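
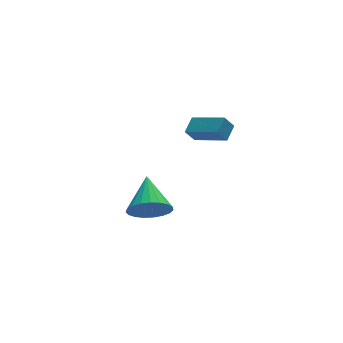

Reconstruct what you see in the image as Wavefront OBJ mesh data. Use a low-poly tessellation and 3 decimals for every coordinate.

v 2.944 -3.639 1.7
v 2.471 -3.665 2.369
v 1.946 -2.263 1.049
v 1.473 -2.29 1.718
v 3.507 -3.03 2.122
v 3.034 -3.057 2.791
v 2.509 -1.655 1.471
v 2.036 -1.681 2.14
v 0.067 -1.515 -3.809
v 0.755 -2.073 -3.175
v 0.533 0.215 -2.791
v 1.024 -1.945 -3.516
v 1.128 -1.743 -3.908
v 1.048 -1.501 -4.283
v 0.799 -1.261 -4.575
v 0.423 -1.065 -4.736
v -0.015 -0.947 -4.736
v -0.438 -0.927 -4.576
v -0.774 -1.009 -4.283
v -0.965 -1.178 -3.908
v -0.977 -1.405 -3.516
v -0.809 -1.652 -3.175
v -0.489 -1.874 -2.943
v -0.073 -2.035 -2.861
v 0.367 -2.105 -2.943
f 2 4 1
f 5 2 1
f 1 4 3
f 3 5 1
f 2 8 4
f 6 2 5
f 6 8 2
f 4 8 3
f 7 5 3
f 3 8 7
f 7 6 5
f 8 6 7
f 10 9 12
f 10 12 11
f 12 9 13
f 12 13 11
f 13 9 14
f 13 14 11
f 14 9 15
f 14 15 11
f 15 9 16
f 15 16 11
f 16 9 17
f 16 17 11
f 17 9 18
f 17 18 11
f 18 9 19
f 18 19 11
f 19 9 20
f 19 20 11
f 20 9 21
f 20 21 11
f 21 9 22
f 21 22 11
f 22 9 23
f 22 23 11
f 23 9 24
f 23 24 11
f 24 9 25
f 24 25 11
f 25 9 10
f 25 10 11



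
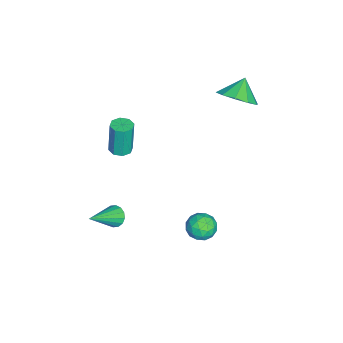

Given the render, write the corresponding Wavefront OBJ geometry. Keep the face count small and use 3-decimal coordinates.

v -0.259 -2.958 0.834
v 0.228 -3.163 0.884
v 0.085 -3.106 2.497
v -0.401 -2.902 2.446
v 0.231 -2.757 0.87
v 0.088 -2.701 2.483
v -0.053 -2.47 0.835
v -0.196 -2.413 2.447
v -0.457 -2.468 0.799
v -0.6 -2.412 2.412
v -0.745 -2.754 0.783
v -0.888 -2.697 2.396
v -0.748 -3.159 0.797
v -0.891 -3.103 2.41
v -0.464 -3.447 0.833
v -0.607 -3.39 2.445
v -0.06 -3.448 0.868
v -0.203 -3.392 2.481
v 0.799 1.465 -2.627
v 1.243 1.351 -3.203
v 0.717 0.289 -2.457
v 1.161 0.175 -3.033
v 1.428 0.476 -2.417
v 1.479 1.203 -2.522
v 0.481 0.437 -3.138
v 0.532 1.164 -3.243
v 1.046 0.716 -3.519
v 1.631 0.74 -3.073
v 0.329 0.9 -2.587
v 0.914 0.924 -2.141
v 1.028 1.511 -2.93
v 0.932 0.129 -2.73
v 1.089 0.306 -2.368
v 1.35 0.239 -2.706
v 1.167 1.424 -2.53
v 1.427 1.357 -2.868
v 1.537 0.843 -2.406
v 0.533 0.283 -2.792
v 0.793 0.216 -3.13
v 0.61 1.401 -2.954
v 0.871 1.334 -3.292
v 0.423 0.797 -3.254
v 1.173 1.071 -3.454
v 1.125 0.379 -3.354
v 0.726 0.534 -3.416
v 0.756 0.961 -3.478
v 1.517 1.085 -3.192
v 1.469 0.394 -3.092
v 1.626 0.571 -2.73
v 1.656 0.998 -2.792
v 1.402 0.711 -3.378
v 0.491 1.246 -2.568
v 0.443 0.555 -2.468
v 0.304 0.642 -2.868
v 0.334 1.069 -2.93
v 0.835 1.261 -2.306
v 0.787 0.569 -2.206
v 1.204 0.679 -2.182
v 1.234 1.106 -2.244
v 0.558 0.929 -2.282
v 1.874 -2.797 -1.817
v 2.236 -2.786 -2.231
v 3.106 -3.603 -0.763
v 2.276 -2.542 -2.091
v 2.209 -2.365 -1.878
v 2.052 -2.305 -1.649
v 1.848 -2.376 -1.464
v 1.65 -2.56 -1.374
v 1.513 -2.808 -1.403
v 1.472 -3.053 -1.542
v 1.539 -3.229 -1.756
v 1.696 -3.29 -1.985
v 1.901 -3.218 -2.17
v 2.098 -3.034 -2.26
v -2.715 1.655 2.897
v -2.003 1.679 3.569
v -3.465 1.885 3.683
v -2.067 2.238 3.345
v -2.379 2.574 2.949
v -2.819 2.559 2.533
v -3.22 2.199 2.257
v -3.428 1.631 2.225
v -3.364 1.072 2.449
v -3.052 0.736 2.845
v -2.611 0.751 3.261
v -2.211 1.111 3.537
f 2 1 5
f 2 5 3
f 3 5 6
f 3 6 4
f 5 1 7
f 5 7 6
f 6 7 8
f 6 8 4
f 7 1 9
f 7 9 8
f 8 9 10
f 8 10 4
f 9 1 11
f 9 11 10
f 10 11 12
f 10 12 4
f 11 1 13
f 11 13 12
f 12 13 14
f 12 14 4
f 13 1 15
f 13 15 14
f 14 15 16
f 14 16 4
f 15 1 17
f 15 17 16
f 16 17 18
f 16 18 4
f 17 1 2
f 17 2 18
f 18 2 3
f 18 3 4
f 19 56 35
f 56 30 59
f 35 59 24
f 56 59 35
f 19 35 31
f 35 24 36
f 31 36 20
f 35 36 31
f 19 31 40
f 31 20 41
f 40 41 26
f 31 41 40
f 19 40 52
f 40 26 55
f 52 55 29
f 40 55 52
f 19 52 56
f 52 29 60
f 56 60 30
f 52 60 56
f 20 36 47
f 36 24 50
f 47 50 28
f 36 50 47
f 24 59 37
f 59 30 58
f 37 58 23
f 59 58 37
f 30 60 57
f 60 29 53
f 57 53 21
f 60 53 57
f 29 55 54
f 55 26 42
f 54 42 25
f 55 42 54
f 26 41 46
f 41 20 43
f 46 43 27
f 41 43 46
f 22 48 34
f 48 28 49
f 34 49 23
f 48 49 34
f 22 34 32
f 34 23 33
f 32 33 21
f 34 33 32
f 22 32 39
f 32 21 38
f 39 38 25
f 32 38 39
f 22 39 44
f 39 25 45
f 44 45 27
f 39 45 44
f 22 44 48
f 44 27 51
f 48 51 28
f 44 51 48
f 23 49 37
f 49 28 50
f 37 50 24
f 49 50 37
f 21 33 57
f 33 23 58
f 57 58 30
f 33 58 57
f 25 38 54
f 38 21 53
f 54 53 29
f 38 53 54
f 27 45 46
f 45 25 42
f 46 42 26
f 45 42 46
f 28 51 47
f 51 27 43
f 47 43 20
f 51 43 47
f 62 61 64
f 62 64 63
f 64 61 65
f 64 65 63
f 65 61 66
f 65 66 63
f 66 61 67
f 66 67 63
f 67 61 68
f 67 68 63
f 68 61 69
f 68 69 63
f 69 61 70
f 69 70 63
f 70 61 71
f 70 71 63
f 71 61 72
f 71 72 63
f 72 61 73
f 72 73 63
f 73 61 74
f 73 74 63
f 74 61 62
f 74 62 63
f 76 75 78
f 76 78 77
f 78 75 79
f 78 79 77
f 79 75 80
f 79 80 77
f 80 75 81
f 80 81 77
f 81 75 82
f 81 82 77
f 82 75 83
f 82 83 77
f 83 75 84
f 83 84 77
f 84 75 85
f 84 85 77
f 85 75 86
f 85 86 77
f 86 75 76
f 86 76 77



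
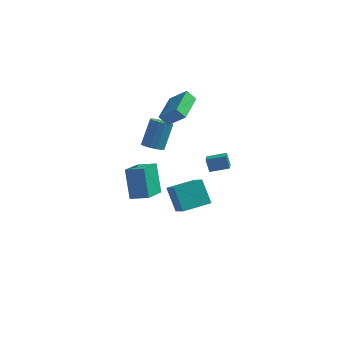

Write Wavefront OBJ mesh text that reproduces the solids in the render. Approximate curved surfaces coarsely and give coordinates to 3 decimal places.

v -0.551 1.822 1.853
v 0.554 1.738 2.803
v -0.623 3.964 2.126
v 0.483 3.879 3.076
v -0.003 1.921 1.224
v 1.103 1.836 2.174
v -0.074 4.062 1.497
v 1.031 3.978 2.447
v -1.056 2.131 -1.061
v -0.379 1.891 -1.018
v -0.146 2.849 0.664
v -0.824 3.089 0.621
v -0.363 2.242 -1.22
v -0.13 3.2 0.462
v -0.567 2.558 -1.372
v -0.334 3.516 0.31
v -0.927 2.738 -1.425
v -0.694 3.697 0.257
v -1.327 2.726 -1.363
v -1.094 3.684 0.32
v -1.642 2.525 -1.204
v -1.409 3.483 0.478
v -1.771 2.198 -1.001
v -1.538 3.156 0.682
v -1.673 1.851 -0.816
v -1.44 2.809 0.866
v -1.379 1.592 -0.71
v -1.146 2.55 0.973
v -0.983 1.504 -0.714
v -0.75 2.462 0.968
v -0.61 1.616 -0.829
v -0.377 2.574 0.853
v 2.136 3.22 -3.287
v 1.824 3.445 -2.44
v 1.923 4.083 -3.594
v 1.61 4.308 -2.747
v 3.27 3.612 -2.973
v 2.957 3.837 -2.126
v 3.056 4.475 -3.28
v 2.744 4.7 -2.433
v -1.546 -0.495 -4.014
v -2.116 0.294 -2.119
v -1.406 1.287 -4.714
v -1.976 2.076 -2.819
v -0.384 -0.456 -3.681
v -0.954 0.333 -1.786
v -0.244 1.326 -4.381
v -0.814 2.115 -2.486
v 2.548 -4.132 -1.533
v 1.801 -3.531 -0.165
v 3.778 -2.925 -1.39
v 3.032 -2.324 -0.023
v 3.268 -4.956 -0.777
v 2.522 -4.355 0.59
v 4.499 -3.749 -0.635
v 3.752 -3.148 0.733
f 2 4 1
f 5 2 1
f 1 4 3
f 3 5 1
f 2 8 4
f 6 2 5
f 6 8 2
f 4 8 3
f 7 5 3
f 3 8 7
f 7 6 5
f 8 6 7
f 10 9 13
f 10 13 11
f 11 13 14
f 11 14 12
f 13 9 15
f 13 15 14
f 14 15 16
f 14 16 12
f 15 9 17
f 15 17 16
f 16 17 18
f 16 18 12
f 17 9 19
f 17 19 18
f 18 19 20
f 18 20 12
f 19 9 21
f 19 21 20
f 20 21 22
f 20 22 12
f 21 9 23
f 21 23 22
f 22 23 24
f 22 24 12
f 23 9 25
f 23 25 24
f 24 25 26
f 24 26 12
f 25 9 27
f 25 27 26
f 26 27 28
f 26 28 12
f 27 9 29
f 27 29 28
f 28 29 30
f 28 30 12
f 29 9 31
f 29 31 30
f 30 31 32
f 30 32 12
f 31 9 10
f 31 10 32
f 32 10 11
f 32 11 12
f 34 36 33
f 37 34 33
f 33 36 35
f 35 37 33
f 34 40 36
f 38 34 37
f 38 40 34
f 36 40 35
f 39 37 35
f 35 40 39
f 39 38 37
f 40 38 39
f 42 44 41
f 45 42 41
f 41 44 43
f 43 45 41
f 42 48 44
f 46 42 45
f 46 48 42
f 44 48 43
f 47 45 43
f 43 48 47
f 47 46 45
f 48 46 47
f 50 52 49
f 53 50 49
f 49 52 51
f 51 53 49
f 50 56 52
f 54 50 53
f 54 56 50
f 52 56 51
f 55 53 51
f 51 56 55
f 55 54 53
f 56 54 55



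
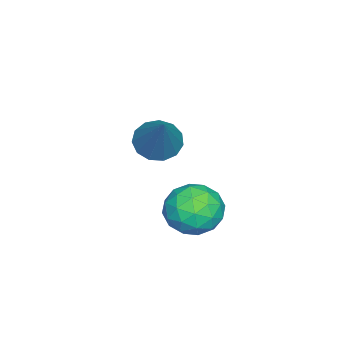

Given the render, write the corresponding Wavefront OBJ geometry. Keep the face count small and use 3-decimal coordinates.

v -3.57 -4.079 -1.925
v -3.004 -4.123 -2.351
v -2.37 -3.461 -0.395
v -3.146 -3.751 -2.39
v -3.422 -3.483 -2.281
v -3.746 -3.404 -2.06
v -4.013 -3.539 -1.795
v -4.14 -3.846 -1.571
v -4.086 -4.227 -1.46
v -3.868 -4.56 -1.497
v -3.556 -4.741 -1.669
v -3.248 -4.711 -1.922
v -3.042 -4.481 -2.177
v -0.222 -1.487 -1.573
v 0.246 -2.018 -2.048
v -1.366 -1.942 -2.192
v -0.898 -2.473 -2.667
v -0.98 -2.609 -1.83
v -0.273 -2.328 -1.448
v -0.847 -1.632 -2.792
v -0.14 -1.351 -2.41
v -0.141 -2.107 -2.801
v -0.222 -2.711 -2.207
v -0.898 -1.249 -2.033
v -0.979 -1.853 -1.439
v 0.112 -1.713 -1.756
v -1.232 -2.247 -2.484
v -1.28 -2.328 -1.992
v -1.005 -2.639 -2.271
v -0.192 -1.895 -1.403
v 0.083 -2.207 -1.682
v -0.638 -2.555 -1.554
v -1.203 -1.753 -2.558
v -0.928 -2.065 -2.837
v -0.115 -1.321 -1.969
v 0.16 -1.632 -2.248
v -0.482 -1.405 -2.686
v 0.16 -2.077 -2.478
v -0.512 -2.344 -2.842
v -0.482 -1.85 -2.916
v -0.067 -1.685 -2.691
v 0.112 -2.432 -2.128
v -0.56 -2.699 -2.492
v -0.608 -2.78 -2.001
v -0.193 -2.615 -1.776
v -0.115 -2.484 -2.571
v -0.56 -1.261 -1.748
v -1.232 -1.528 -2.112
v -0.927 -1.345 -2.464
v -0.512 -1.18 -2.239
v -0.608 -1.616 -1.398
v -1.28 -1.883 -1.762
v -1.053 -2.275 -1.549
v -0.638 -2.11 -1.324
v -1.005 -1.476 -1.669
f 2 1 4
f 2 4 3
f 4 1 5
f 4 5 3
f 5 1 6
f 5 6 3
f 6 1 7
f 6 7 3
f 7 1 8
f 7 8 3
f 8 1 9
f 8 9 3
f 9 1 10
f 9 10 3
f 10 1 11
f 10 11 3
f 11 1 12
f 11 12 3
f 12 1 13
f 12 13 3
f 13 1 2
f 13 2 3
f 14 51 30
f 51 25 54
f 30 54 19
f 51 54 30
f 14 30 26
f 30 19 31
f 26 31 15
f 30 31 26
f 14 26 35
f 26 15 36
f 35 36 21
f 26 36 35
f 14 35 47
f 35 21 50
f 47 50 24
f 35 50 47
f 14 47 51
f 47 24 55
f 51 55 25
f 47 55 51
f 15 31 42
f 31 19 45
f 42 45 23
f 31 45 42
f 19 54 32
f 54 25 53
f 32 53 18
f 54 53 32
f 25 55 52
f 55 24 48
f 52 48 16
f 55 48 52
f 24 50 49
f 50 21 37
f 49 37 20
f 50 37 49
f 21 36 41
f 36 15 38
f 41 38 22
f 36 38 41
f 17 43 29
f 43 23 44
f 29 44 18
f 43 44 29
f 17 29 27
f 29 18 28
f 27 28 16
f 29 28 27
f 17 27 34
f 27 16 33
f 34 33 20
f 27 33 34
f 17 34 39
f 34 20 40
f 39 40 22
f 34 40 39
f 17 39 43
f 39 22 46
f 43 46 23
f 39 46 43
f 18 44 32
f 44 23 45
f 32 45 19
f 44 45 32
f 16 28 52
f 28 18 53
f 52 53 25
f 28 53 52
f 20 33 49
f 33 16 48
f 49 48 24
f 33 48 49
f 22 40 41
f 40 20 37
f 41 37 21
f 40 37 41
f 23 46 42
f 46 22 38
f 42 38 15
f 46 38 42



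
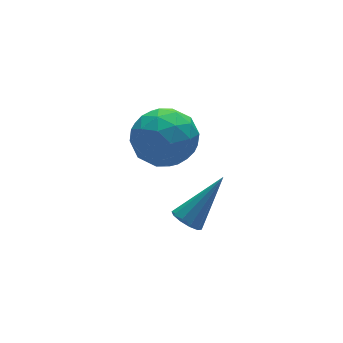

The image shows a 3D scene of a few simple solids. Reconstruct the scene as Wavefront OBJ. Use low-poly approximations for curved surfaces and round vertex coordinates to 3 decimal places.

v 0.068 -2.561 0.631
v 0.893 -2.623 -0.146
v -1.013 -3.597 -0.434
v -0.188 -3.659 -1.211
v -0.068 -4.187 -0.213
v 0.6 -3.547 0.445
v -0.72 -2.673 -1.025
v -0.052 -2.033 -0.367
v 0.407 -2.692 -1.17
v 0.809 -3.628 -0.668
v -0.929 -2.592 0.088
v -0.527 -3.528 0.59
v 0.575 -2.501 0.336
v -0.695 -3.719 -0.916
v -0.625 -4.03 -0.329
v -0.14 -4.066 -0.786
v 0.403 -3.044 0.684
v 0.888 -3.08 0.227
v 0.323 -4 0.188
v -1.008 -3.14 -0.807
v -0.523 -3.176 -1.264
v 0.02 -2.154 0.206
v 0.505 -2.19 -0.251
v -0.443 -2.22 -0.768
v 0.774 -2.578 -0.723
v 0.139 -3.187 -1.349
v -0.174 -2.608 -1.239
v 0.219 -2.231 -0.853
v 1.011 -3.128 -0.428
v 0.376 -3.737 -1.053
v 0.446 -4.048 -0.467
v 0.839 -3.671 -0.08
v 0.725 -3.169 -1.029
v -0.496 -2.483 0.473
v -1.131 -3.092 -0.152
v -0.959 -2.549 -0.5
v -0.566 -2.172 -0.113
v -0.259 -3.033 0.769
v -0.894 -3.642 0.143
v -0.339 -3.989 0.273
v 0.054 -3.612 0.659
v -0.845 -3.051 0.449
v 0.252 -3.928 -4.02
v 0.658 -4.051 -4.401
v 1.648 -3.792 -2.58
v 0.617 -3.701 -4.395
v 0.436 -3.438 -4.245
v 0.186 -3.362 -4.009
v -0.04 -3.503 -3.778
v -0.153 -3.806 -3.639
v -0.112 -4.156 -3.645
v 0.068 -4.419 -3.795
v 0.319 -4.494 -4.031
v 0.544 -4.354 -4.262
f 1 38 17
f 38 12 41
f 17 41 6
f 38 41 17
f 1 17 13
f 17 6 18
f 13 18 2
f 17 18 13
f 1 13 22
f 13 2 23
f 22 23 8
f 13 23 22
f 1 22 34
f 22 8 37
f 34 37 11
f 22 37 34
f 1 34 38
f 34 11 42
f 38 42 12
f 34 42 38
f 2 18 29
f 18 6 32
f 29 32 10
f 18 32 29
f 6 41 19
f 41 12 40
f 19 40 5
f 41 40 19
f 12 42 39
f 42 11 35
f 39 35 3
f 42 35 39
f 11 37 36
f 37 8 24
f 36 24 7
f 37 24 36
f 8 23 28
f 23 2 25
f 28 25 9
f 23 25 28
f 4 30 16
f 30 10 31
f 16 31 5
f 30 31 16
f 4 16 14
f 16 5 15
f 14 15 3
f 16 15 14
f 4 14 21
f 14 3 20
f 21 20 7
f 14 20 21
f 4 21 26
f 21 7 27
f 26 27 9
f 21 27 26
f 4 26 30
f 26 9 33
f 30 33 10
f 26 33 30
f 5 31 19
f 31 10 32
f 19 32 6
f 31 32 19
f 3 15 39
f 15 5 40
f 39 40 12
f 15 40 39
f 7 20 36
f 20 3 35
f 36 35 11
f 20 35 36
f 9 27 28
f 27 7 24
f 28 24 8
f 27 24 28
f 10 33 29
f 33 9 25
f 29 25 2
f 33 25 29
f 44 43 46
f 44 46 45
f 46 43 47
f 46 47 45
f 47 43 48
f 47 48 45
f 48 43 49
f 48 49 45
f 49 43 50
f 49 50 45
f 50 43 51
f 50 51 45
f 51 43 52
f 51 52 45
f 52 43 53
f 52 53 45
f 53 43 54
f 53 54 45
f 54 43 44
f 54 44 45



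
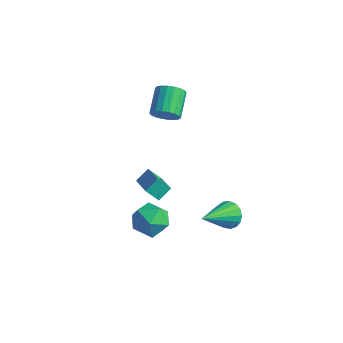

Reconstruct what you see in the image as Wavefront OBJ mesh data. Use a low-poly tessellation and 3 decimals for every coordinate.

v 3.702 1.137 -2.818
v 4.451 1.1 -2.821
v 3.618 -0.677 -1.722
v 4.375 1.284 -2.522
v 4.146 1.434 -2.291
v 3.814 1.516 -2.18
v 3.457 1.511 -2.216
v 3.156 1.421 -2.389
v 2.98 1.265 -2.66
v 2.969 1.08 -2.968
v 3.126 0.908 -3.241
v 3.415 0.788 -3.417
v 3.77 0.748 -3.455
v 4.109 0.798 -3.348
v 4.355 0.924 -3.119
v 0.393 -1.462 -0.399
v 0.526 -0.801 0.068
v 0.941 -1.196 -0.932
v 1.074 -0.535 -0.466
v 1.886 -2.485 0.626
v 2.019 -1.824 1.092
v 2.434 -2.219 0.092
v 2.567 -1.558 0.559
v 0.896 -1.204 -1.936
v 1.745 -0.841 -2.346
v 1.275 -2.699 -2.474
v 2.124 -2.336 -2.884
v 2.027 -2.381 -1.88
v 1.793 -1.457 -1.548
v 1.227 -2.083 -3.272
v 0.993 -1.159 -2.94
v 1.949 -1.384 -3.172
v 2.443 -1.569 -2.311
v 0.577 -1.971 -2.509
v 1.071 -2.156 -1.648
v -1.983 3.23 -0.397
v -1.381 3.269 0.065
v -2.035 4.429 0.819
v -2.637 4.39 0.357
v -1.297 3.48 -0.186
v -1.951 4.639 0.568
v -1.349 3.641 -0.478
v -2.003 4.801 0.276
v -1.526 3.721 -0.755
v -2.181 4.88 -0.001
v -1.794 3.704 -0.961
v -2.448 4.863 -0.207
v -2.099 3.592 -1.055
v -2.754 4.752 -0.301
v -2.381 3.41 -1.019
v -3.036 4.569 -0.265
v -2.585 3.191 -0.859
v -3.239 4.351 -0.105
v -2.669 2.981 -0.608
v -3.323 4.14 0.146
v -2.617 2.819 -0.316
v -3.271 3.979 0.438
v -2.439 2.74 -0.039
v -3.094 3.899 0.715
v -2.172 2.757 0.167
v -2.826 3.916 0.921
v -1.866 2.868 0.261
v -2.521 4.028 1.015
v -1.584 3.051 0.225
v -2.239 4.21 0.979
f 2 1 4
f 2 4 3
f 4 1 5
f 4 5 3
f 5 1 6
f 5 6 3
f 6 1 7
f 6 7 3
f 7 1 8
f 7 8 3
f 8 1 9
f 8 9 3
f 9 1 10
f 9 10 3
f 10 1 11
f 10 11 3
f 11 1 12
f 11 12 3
f 12 1 13
f 12 13 3
f 13 1 14
f 13 14 3
f 14 1 15
f 14 15 3
f 15 1 2
f 15 2 3
f 17 19 16
f 20 17 16
f 16 19 18
f 18 20 16
f 17 23 19
f 21 17 20
f 21 23 17
f 19 23 18
f 22 20 18
f 18 23 22
f 22 21 20
f 23 21 22
f 24 35 29
f 24 29 25
f 24 25 31
f 24 31 34
f 24 34 35
f 25 29 33
f 29 35 28
f 35 34 26
f 34 31 30
f 31 25 32
f 27 33 28
f 27 28 26
f 27 26 30
f 27 30 32
f 27 32 33
f 28 33 29
f 26 28 35
f 30 26 34
f 32 30 31
f 33 32 25
f 37 36 40
f 37 40 38
f 38 40 41
f 38 41 39
f 40 36 42
f 40 42 41
f 41 42 43
f 41 43 39
f 42 36 44
f 42 44 43
f 43 44 45
f 43 45 39
f 44 36 46
f 44 46 45
f 45 46 47
f 45 47 39
f 46 36 48
f 46 48 47
f 47 48 49
f 47 49 39
f 48 36 50
f 48 50 49
f 49 50 51
f 49 51 39
f 50 36 52
f 50 52 51
f 51 52 53
f 51 53 39
f 52 36 54
f 52 54 53
f 53 54 55
f 53 55 39
f 54 36 56
f 54 56 55
f 55 56 57
f 55 57 39
f 56 36 58
f 56 58 57
f 57 58 59
f 57 59 39
f 58 36 60
f 58 60 59
f 59 60 61
f 59 61 39
f 60 36 62
f 60 62 61
f 61 62 63
f 61 63 39
f 62 36 64
f 62 64 63
f 63 64 65
f 63 65 39
f 64 36 37
f 64 37 65
f 65 37 38
f 65 38 39



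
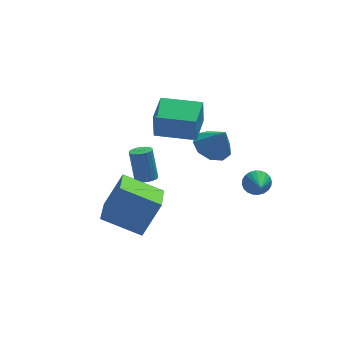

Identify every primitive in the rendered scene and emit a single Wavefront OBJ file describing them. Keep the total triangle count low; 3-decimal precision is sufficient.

v -1.667 -2.177 -1.124
v -3.345 -1.409 -0.303
v -1.145 -0.249 -1.863
v -2.823 0.52 -1.041
v -0.717 -1.82 0.481
v -2.395 -1.051 1.303
v -0.195 0.109 -0.257
v -1.873 0.877 0.564
v 3.357 -2.34 1.658
v 3.814 -2.588 1.267
v 3.243 -3.38 2.182
v 3.955 -2.505 1.461
v 4.004 -2.398 1.685
v 3.955 -2.281 1.905
v 3.816 -2.174 2.088
v 3.606 -2.092 2.204
v 3.359 -2.047 2.238
v 3.111 -2.048 2.183
v 2.901 -2.093 2.048
v 2.76 -2.175 1.854
v 2.711 -2.283 1.63
v 2.759 -2.399 1.41
v 2.899 -2.507 1.228
v 3.109 -2.589 1.111
v 3.356 -2.633 1.077
v 3.604 -2.633 1.132
v -0.517 0.618 3.202
v -0.575 0.506 4.526
v 0.137 2.005 3.348
v 0.079 1.893 4.672
v 1.201 -0.193 3.208
v 1.143 -0.305 4.532
v 1.855 1.194 3.354
v 1.797 1.082 4.678
v -0.676 1.533 -0.474
v -0.175 1.359 -0.369
v -0.304 1.914 1.159
v -0.804 2.087 1.054
v -0.138 1.568 -0.441
v -0.266 2.123 1.086
v -0.193 1.771 -0.52
v -0.322 2.326 1.008
v -0.332 1.933 -0.59
v -0.461 2.487 0.937
v -0.531 2.025 -0.64
v -0.659 2.58 0.887
v -0.754 2.033 -0.662
v -0.883 2.587 0.866
v -0.964 1.954 -0.651
v -1.092 2.508 0.877
v -1.124 1.802 -0.609
v -1.252 2.356 0.918
v -1.206 1.603 -0.544
v -1.335 2.158 0.983
v -1.197 1.393 -0.467
v -1.326 1.947 1.061
v -1.098 1.206 -0.391
v -1.226 1.761 1.137
v -0.925 1.076 -0.329
v -1.054 1.631 1.198
v -0.71 1.025 -0.292
v -0.838 1.58 1.235
v -0.488 1.062 -0.287
v -0.617 1.616 1.24
v -0.299 1.18 -0.314
v -0.428 1.735 1.213
v 2.581 2.423 0.497
v 3.355 2.05 0.048
v 3.079 1.957 1.743
v 3.479 2.675 0.232
v 3.183 3.182 0.541
v 2.605 3.334 0.829
v 2.016 3.06 0.962
v 1.691 2.488 0.878
v 1.782 1.885 0.615
v 2.248 1.534 0.298
v 2.869 1.599 0.074
f 2 4 1
f 5 2 1
f 1 4 3
f 3 5 1
f 2 8 4
f 6 2 5
f 6 8 2
f 4 8 3
f 7 5 3
f 3 8 7
f 7 6 5
f 8 6 7
f 10 9 12
f 10 12 11
f 12 9 13
f 12 13 11
f 13 9 14
f 13 14 11
f 14 9 15
f 14 15 11
f 15 9 16
f 15 16 11
f 16 9 17
f 16 17 11
f 17 9 18
f 17 18 11
f 18 9 19
f 18 19 11
f 19 9 20
f 19 20 11
f 20 9 21
f 20 21 11
f 21 9 22
f 21 22 11
f 22 9 23
f 22 23 11
f 23 9 24
f 23 24 11
f 24 9 25
f 24 25 11
f 25 9 26
f 25 26 11
f 26 9 10
f 26 10 11
f 28 30 27
f 31 28 27
f 27 30 29
f 29 31 27
f 28 34 30
f 32 28 31
f 32 34 28
f 30 34 29
f 33 31 29
f 29 34 33
f 33 32 31
f 34 32 33
f 36 35 39
f 36 39 37
f 37 39 40
f 37 40 38
f 39 35 41
f 39 41 40
f 40 41 42
f 40 42 38
f 41 35 43
f 41 43 42
f 42 43 44
f 42 44 38
f 43 35 45
f 43 45 44
f 44 45 46
f 44 46 38
f 45 35 47
f 45 47 46
f 46 47 48
f 46 48 38
f 47 35 49
f 47 49 48
f 48 49 50
f 48 50 38
f 49 35 51
f 49 51 50
f 50 51 52
f 50 52 38
f 51 35 53
f 51 53 52
f 52 53 54
f 52 54 38
f 53 35 55
f 53 55 54
f 54 55 56
f 54 56 38
f 55 35 57
f 55 57 56
f 56 57 58
f 56 58 38
f 57 35 59
f 57 59 58
f 58 59 60
f 58 60 38
f 59 35 61
f 59 61 60
f 60 61 62
f 60 62 38
f 61 35 63
f 61 63 62
f 62 63 64
f 62 64 38
f 63 35 65
f 63 65 64
f 64 65 66
f 64 66 38
f 65 35 36
f 65 36 66
f 66 36 37
f 66 37 38
f 68 67 70
f 68 70 69
f 70 67 71
f 70 71 69
f 71 67 72
f 71 72 69
f 72 67 73
f 72 73 69
f 73 67 74
f 73 74 69
f 74 67 75
f 74 75 69
f 75 67 76
f 75 76 69
f 76 67 77
f 76 77 69
f 77 67 68
f 77 68 69



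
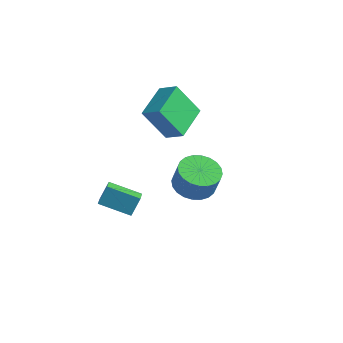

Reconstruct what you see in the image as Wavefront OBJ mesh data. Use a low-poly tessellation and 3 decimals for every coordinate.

v 0.714 -2.654 0.736
v 1.243 -1.77 0.591
v 1.634 -1.802 1.819
v 1.106 -2.686 1.964
v 0.882 -1.628 0.709
v 1.273 -1.66 1.938
v 0.495 -1.642 0.832
v 0.887 -1.674 2.061
v 0.142 -1.81 0.94
v 0.534 -1.842 2.169
v -0.124 -2.106 1.017
v 0.268 -2.139 2.246
v -0.262 -2.486 1.051
v 0.129 -2.519 2.28
v -0.252 -2.892 1.037
v 0.139 -2.924 2.266
v -0.095 -3.261 0.978
v 0.297 -3.293 2.206
v 0.186 -3.538 0.881
v 0.577 -3.57 2.109
v 0.547 -3.68 0.762
v 0.938 -3.712 1.991
v 0.933 -3.666 0.639
v 1.325 -3.698 1.868
v 1.286 -3.498 0.531
v 1.678 -3.53 1.76
v 1.552 -3.201 0.454
v 1.944 -3.234 1.683
v 1.691 -2.821 0.42
v 2.082 -2.854 1.649
v 1.681 -2.416 0.434
v 2.072 -2.448 1.663
v 1.523 -2.047 0.494
v 1.915 -2.079 1.722
v -4.532 -3.301 -3.151
v -4.431 -2.717 -2.212
v -5.014 -2.593 -3.539
v -4.913 -2.01 -2.6
v -3.047 -2.61 -3.74
v -2.946 -2.027 -2.801
v -3.529 -1.903 -4.128
v -3.428 -1.319 -3.189
v -3.487 -1.188 2.742
v -2.515 -1.1 3.312
v -3.913 0.685 3.179
v -2.941 0.773 3.749
v -2.539 -0.573 1.031
v -1.567 -0.485 1.601
v -2.965 1.3 1.468
v -1.993 1.388 2.038
f 2 1 5
f 2 5 3
f 3 5 6
f 3 6 4
f 5 1 7
f 5 7 6
f 6 7 8
f 6 8 4
f 7 1 9
f 7 9 8
f 8 9 10
f 8 10 4
f 9 1 11
f 9 11 10
f 10 11 12
f 10 12 4
f 11 1 13
f 11 13 12
f 12 13 14
f 12 14 4
f 13 1 15
f 13 15 14
f 14 15 16
f 14 16 4
f 15 1 17
f 15 17 16
f 16 17 18
f 16 18 4
f 17 1 19
f 17 19 18
f 18 19 20
f 18 20 4
f 19 1 21
f 19 21 20
f 20 21 22
f 20 22 4
f 21 1 23
f 21 23 22
f 22 23 24
f 22 24 4
f 23 1 25
f 23 25 24
f 24 25 26
f 24 26 4
f 25 1 27
f 25 27 26
f 26 27 28
f 26 28 4
f 27 1 29
f 27 29 28
f 28 29 30
f 28 30 4
f 29 1 31
f 29 31 30
f 30 31 32
f 30 32 4
f 31 1 33
f 31 33 32
f 32 33 34
f 32 34 4
f 33 1 2
f 33 2 34
f 34 2 3
f 34 3 4
f 36 38 35
f 39 36 35
f 35 38 37
f 37 39 35
f 36 42 38
f 40 36 39
f 40 42 36
f 38 42 37
f 41 39 37
f 37 42 41
f 41 40 39
f 42 40 41
f 44 46 43
f 47 44 43
f 43 46 45
f 45 47 43
f 44 50 46
f 48 44 47
f 48 50 44
f 46 50 45
f 49 47 45
f 45 50 49
f 49 48 47
f 50 48 49



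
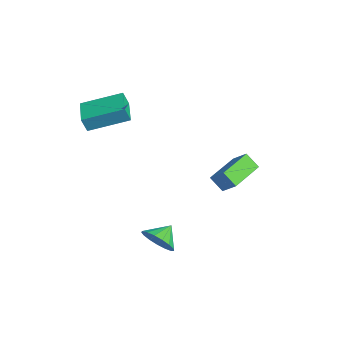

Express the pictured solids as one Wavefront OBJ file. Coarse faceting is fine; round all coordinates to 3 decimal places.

v 1.923 2.659 -2.071
v 1.425 2.2 -1.363
v 0.766 4.228 -1.869
v 0.268 3.769 -1.16
v 2.612 3.071 -1.32
v 2.114 2.612 -0.611
v 1.455 4.64 -1.117
v 0.957 4.181 -0.409
v -3.182 -2.541 1.136
v -3.174 -2.833 1.966
v -2.637 -0.548 1.834
v -2.629 -0.841 2.664
v -1.691 -2.899 0.996
v -1.683 -3.192 1.826
v -1.146 -0.907 1.694
v -1.138 -1.199 2.524
v 3.903 -1.18 -3.265
v 4.674 -0.667 -3.348
v 3.417 -0.36 -2.715
v 4.438 -0.563 -3.71
v 4.079 -0.601 -3.971
v 3.68 -0.771 -4.07
v 3.332 -1.035 -3.985
v 3.115 -1.332 -3.734
v 3.078 -1.594 -3.376
v 3.23 -1.761 -2.993
v 3.537 -1.795 -2.672
v 3.927 -1.688 -2.487
v 4.312 -1.464 -2.48
v 4.603 -1.175 -2.653
v 4.734 -0.888 -2.966
f 2 4 1
f 5 2 1
f 1 4 3
f 3 5 1
f 2 8 4
f 6 2 5
f 6 8 2
f 4 8 3
f 7 5 3
f 3 8 7
f 7 6 5
f 8 6 7
f 10 12 9
f 13 10 9
f 9 12 11
f 11 13 9
f 10 16 12
f 14 10 13
f 14 16 10
f 12 16 11
f 15 13 11
f 11 16 15
f 15 14 13
f 16 14 15
f 18 17 20
f 18 20 19
f 20 17 21
f 20 21 19
f 21 17 22
f 21 22 19
f 22 17 23
f 22 23 19
f 23 17 24
f 23 24 19
f 24 17 25
f 24 25 19
f 25 17 26
f 25 26 19
f 26 17 27
f 26 27 19
f 27 17 28
f 27 28 19
f 28 17 29
f 28 29 19
f 29 17 30
f 29 30 19
f 30 17 31
f 30 31 19
f 31 17 18
f 31 18 19



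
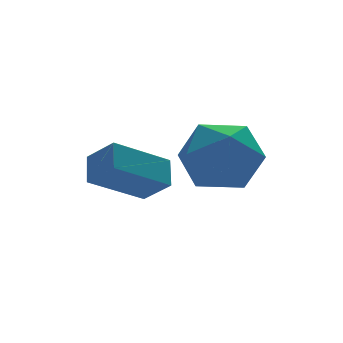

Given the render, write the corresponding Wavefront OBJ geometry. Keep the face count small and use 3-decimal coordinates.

v -0.886 0.547 -2.727
v -0.519 -0.267 -2.018
v -0.518 1.247 -2.114
v -0.151 0.433 -1.406
v 0.771 0.487 -3.654
v 1.138 -0.327 -2.946
v 1.139 1.187 -3.042
v 1.506 0.373 -2.333
v 1.83 -1.287 -2.383
v 2.781 -1.812 -1.763
v 0.519 -2.168 -1.117
v 1.47 -2.693 -0.497
v 1.292 -1.456 -0.439
v 2.102 -0.911 -1.221
v 1.198 -3.069 -1.659
v 2.008 -2.524 -2.441
v 2.391 -2.913 -1.315
v 2.449 -1.916 -0.561
v 0.851 -2.064 -2.319
v 0.909 -1.067 -1.565
f 2 4 1
f 5 2 1
f 1 4 3
f 3 5 1
f 2 8 4
f 6 2 5
f 6 8 2
f 4 8 3
f 7 5 3
f 3 8 7
f 7 6 5
f 8 6 7
f 9 20 14
f 9 14 10
f 9 10 16
f 9 16 19
f 9 19 20
f 10 14 18
f 14 20 13
f 20 19 11
f 19 16 15
f 16 10 17
f 12 18 13
f 12 13 11
f 12 11 15
f 12 15 17
f 12 17 18
f 13 18 14
f 11 13 20
f 15 11 19
f 17 15 16
f 18 17 10



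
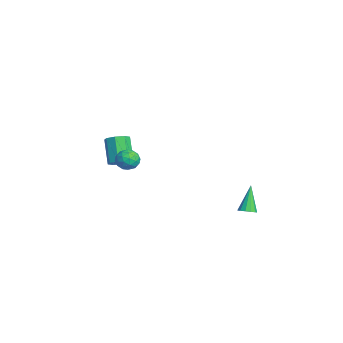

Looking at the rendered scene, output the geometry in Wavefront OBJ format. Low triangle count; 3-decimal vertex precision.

v 0.048 -3.367 -0.695
v 0.432 -2.97 -1.273
v 0.408 -4.49 -1.227
v 0.792 -4.093 -1.805
v 1.069 -4.075 -1.055
v 0.847 -3.381 -0.727
v -0.007 -4.079 -1.773
v -0.229 -3.385 -1.445
v 0.399 -3.411 -1.939
v 1.063 -3.408 -1.495
v -0.223 -4.052 -1.005
v 0.441 -4.049 -0.561
v 0.209 -3.07 -0.938
v 0.631 -4.39 -1.562
v 0.794 -4.379 -1.122
v 1.02 -4.146 -1.461
v 0.452 -3.311 -0.616
v 0.678 -3.078 -0.956
v 1.052 -3.727 -0.828
v 0.162 -4.382 -1.544
v 0.388 -4.149 -1.884
v -0.18 -3.314 -1.039
v 0.046 -3.081 -1.378
v -0.212 -3.733 -1.672
v 0.415 -3.096 -1.669
v 0.626 -3.756 -1.981
v 0.157 -3.747 -1.963
v 0.026 -3.34 -1.77
v 0.805 -3.094 -1.408
v 1.017 -3.754 -1.72
v 1.179 -3.743 -1.28
v 1.049 -3.336 -1.087
v 0.785 -3.353 -1.799
v -0.177 -3.706 -0.78
v 0.035 -4.366 -1.092
v -0.209 -4.124 -1.413
v -0.339 -3.717 -1.22
v 0.214 -3.704 -0.519
v 0.425 -4.364 -0.831
v 0.814 -4.12 -0.73
v 0.683 -3.713 -0.537
v 0.055 -4.107 -0.701
v -3.37 -3.475 -3.526
v -2.801 -3.112 -3.097
v -3.981 -3.102 -1.544
v -4.55 -3.465 -1.974
v -3.171 -2.714 -3.38
v -4.35 -2.704 -1.827
v -3.657 -2.762 -3.749
v -4.837 -2.752 -2.196
v -3.975 -3.228 -3.988
v -5.155 -3.218 -2.435
v -3.939 -3.838 -3.956
v -5.119 -3.828 -2.403
v -3.57 -4.236 -3.673
v -4.749 -4.226 -2.12
v -3.083 -4.188 -3.304
v -4.263 -4.178 -1.751
v -2.765 -3.722 -3.065
v -3.945 -3.712 -1.512
v 4.316 2.543 -4.202
v 4.765 2.326 -3.906
v 3.444 2.977 -2.558
v 4.831 2.642 -3.954
v 4.733 2.927 -4.081
v 4.503 3.09 -4.247
v 4.214 3.079 -4.397
v 3.956 2.898 -4.486
v 3.813 2.604 -4.484
v 3.83 2.291 -4.393
v 4.001 2.058 -4.241
v 4.272 1.979 -4.076
v 4.557 2.079 -3.951
f 1 38 17
f 38 12 41
f 17 41 6
f 38 41 17
f 1 17 13
f 17 6 18
f 13 18 2
f 17 18 13
f 1 13 22
f 13 2 23
f 22 23 8
f 13 23 22
f 1 22 34
f 22 8 37
f 34 37 11
f 22 37 34
f 1 34 38
f 34 11 42
f 38 42 12
f 34 42 38
f 2 18 29
f 18 6 32
f 29 32 10
f 18 32 29
f 6 41 19
f 41 12 40
f 19 40 5
f 41 40 19
f 12 42 39
f 42 11 35
f 39 35 3
f 42 35 39
f 11 37 36
f 37 8 24
f 36 24 7
f 37 24 36
f 8 23 28
f 23 2 25
f 28 25 9
f 23 25 28
f 4 30 16
f 30 10 31
f 16 31 5
f 30 31 16
f 4 16 14
f 16 5 15
f 14 15 3
f 16 15 14
f 4 14 21
f 14 3 20
f 21 20 7
f 14 20 21
f 4 21 26
f 21 7 27
f 26 27 9
f 21 27 26
f 4 26 30
f 26 9 33
f 30 33 10
f 26 33 30
f 5 31 19
f 31 10 32
f 19 32 6
f 31 32 19
f 3 15 39
f 15 5 40
f 39 40 12
f 15 40 39
f 7 20 36
f 20 3 35
f 36 35 11
f 20 35 36
f 9 27 28
f 27 7 24
f 28 24 8
f 27 24 28
f 10 33 29
f 33 9 25
f 29 25 2
f 33 25 29
f 44 43 47
f 44 47 45
f 45 47 48
f 45 48 46
f 47 43 49
f 47 49 48
f 48 49 50
f 48 50 46
f 49 43 51
f 49 51 50
f 50 51 52
f 50 52 46
f 51 43 53
f 51 53 52
f 52 53 54
f 52 54 46
f 53 43 55
f 53 55 54
f 54 55 56
f 54 56 46
f 55 43 57
f 55 57 56
f 56 57 58
f 56 58 46
f 57 43 59
f 57 59 58
f 58 59 60
f 58 60 46
f 59 43 44
f 59 44 60
f 60 44 45
f 60 45 46
f 62 61 64
f 62 64 63
f 64 61 65
f 64 65 63
f 65 61 66
f 65 66 63
f 66 61 67
f 66 67 63
f 67 61 68
f 67 68 63
f 68 61 69
f 68 69 63
f 69 61 70
f 69 70 63
f 70 61 71
f 70 71 63
f 71 61 72
f 71 72 63
f 72 61 73
f 72 73 63
f 73 61 62
f 73 62 63



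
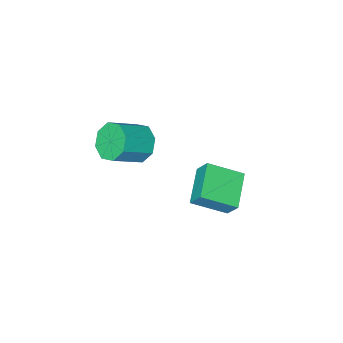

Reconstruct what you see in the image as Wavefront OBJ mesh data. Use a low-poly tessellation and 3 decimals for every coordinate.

v -3.331 1.594 -1.956
v -3.393 2.056 -1.282
v -2.37 2.473 -2.47
v -2.433 2.935 -1.796
v -2.347 0.865 -1.364
v -2.41 1.327 -0.69
v -1.387 1.744 -1.878
v -1.449 2.206 -1.204
v 0.03 0.989 1.606
v 0.413 1.032 0.998
v 1.453 0.935 1.646
v 1.07 0.891 2.254
v 0.318 1.526 1.223
v 1.359 1.429 1.872
v 0.055 1.705 1.673
v 1.096 1.608 2.321
v -0.223 1.465 2.083
v 0.817 1.367 2.732
v -0.353 0.945 2.214
v 0.687 0.848 2.862
v -0.259 0.451 1.988
v 0.782 0.354 2.637
v 0.004 0.272 1.539
v 1.045 0.175 2.187
v 0.283 0.513 1.128
v 1.323 0.415 1.777
f 2 4 1
f 5 2 1
f 1 4 3
f 3 5 1
f 2 8 4
f 6 2 5
f 6 8 2
f 4 8 3
f 7 5 3
f 3 8 7
f 7 6 5
f 8 6 7
f 10 9 13
f 10 13 11
f 11 13 14
f 11 14 12
f 13 9 15
f 13 15 14
f 14 15 16
f 14 16 12
f 15 9 17
f 15 17 16
f 16 17 18
f 16 18 12
f 17 9 19
f 17 19 18
f 18 19 20
f 18 20 12
f 19 9 21
f 19 21 20
f 20 21 22
f 20 22 12
f 21 9 23
f 21 23 22
f 22 23 24
f 22 24 12
f 23 9 25
f 23 25 24
f 24 25 26
f 24 26 12
f 25 9 10
f 25 10 26
f 26 10 11
f 26 11 12



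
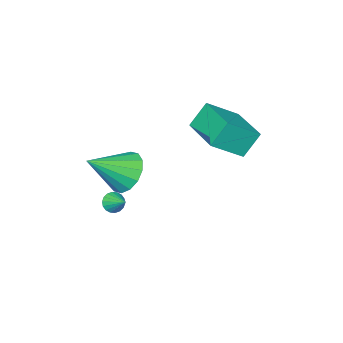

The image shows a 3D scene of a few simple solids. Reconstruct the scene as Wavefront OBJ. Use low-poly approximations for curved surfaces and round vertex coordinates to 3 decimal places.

v -5.117 -0.996 2.14
v -3.894 -1.558 3.059
v -4.303 0.979 2.263
v -3.08 0.417 3.183
v -4.42 -1.217 1.077
v -3.197 -1.779 1.997
v -3.606 0.758 1.201
v -2.383 0.196 2.12
v -1.367 -3.453 -0.701
v -1.001 -4.012 -1.511
v 0.167 -4.047 0.401
v -0.773 -3.522 -1.564
v -0.703 -3.013 -1.386
v -0.812 -2.622 -1.025
v -1.069 -2.453 -0.576
v -1.406 -2.553 -0.162
v -1.732 -2.893 0.109
v -1.961 -3.383 0.162
v -2.03 -3.892 -0.016
v -1.921 -4.283 -0.378
v -1.664 -4.452 -0.826
v -1.327 -4.352 -1.241
v -1.398 -4.259 -2.917
v -1.056 -4.099 -3.275
v -1.262 -3.401 -2.403
v -1.257 -4.019 -3.356
v -1.486 -3.986 -3.35
v -1.698 -4.008 -3.259
v -1.85 -4.079 -3.1
v -1.912 -4.186 -2.904
v -1.873 -4.307 -2.711
v -1.74 -4.419 -2.559
v -1.538 -4.5 -2.478
v -1.309 -4.533 -2.483
v -1.098 -4.511 -2.575
v -0.946 -4.44 -2.734
v -0.883 -4.333 -2.93
v -0.923 -4.212 -3.123
f 2 4 1
f 5 2 1
f 1 4 3
f 3 5 1
f 2 8 4
f 6 2 5
f 6 8 2
f 4 8 3
f 7 5 3
f 3 8 7
f 7 6 5
f 8 6 7
f 10 9 12
f 10 12 11
f 12 9 13
f 12 13 11
f 13 9 14
f 13 14 11
f 14 9 15
f 14 15 11
f 15 9 16
f 15 16 11
f 16 9 17
f 16 17 11
f 17 9 18
f 17 18 11
f 18 9 19
f 18 19 11
f 19 9 20
f 19 20 11
f 20 9 21
f 20 21 11
f 21 9 22
f 21 22 11
f 22 9 10
f 22 10 11
f 24 23 26
f 24 26 25
f 26 23 27
f 26 27 25
f 27 23 28
f 27 28 25
f 28 23 29
f 28 29 25
f 29 23 30
f 29 30 25
f 30 23 31
f 30 31 25
f 31 23 32
f 31 32 25
f 32 23 33
f 32 33 25
f 33 23 34
f 33 34 25
f 34 23 35
f 34 35 25
f 35 23 36
f 35 36 25
f 36 23 37
f 36 37 25
f 37 23 38
f 37 38 25
f 38 23 24
f 38 24 25



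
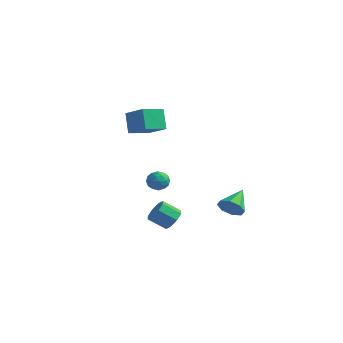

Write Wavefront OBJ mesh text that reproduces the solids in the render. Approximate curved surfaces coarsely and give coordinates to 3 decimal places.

v 1.718 -1.024 -0.355
v 2.325 -1.346 -0.452
v 1.335 -1.914 0.212
v 1.942 -2.236 0.115
v 1.906 -1.684 0.533
v 2.142 -1.134 0.183
v 1.518 -2.126 -0.423
v 1.754 -1.576 -0.773
v 2.201 -2.027 -0.494
v 2.441 -1.754 0.097
v 1.219 -1.506 -0.337
v 1.459 -1.233 0.254
v 2.055 -1.106 -0.453
v 1.605 -2.154 0.213
v 1.584 -1.829 0.459
v 1.94 -2.018 0.402
v 1.947 -0.982 -0.08
v 2.304 -1.171 -0.137
v 2.058 -1.37 0.442
v 1.356 -2.089 -0.103
v 1.713 -2.278 -0.16
v 1.72 -1.242 -0.642
v 2.076 -1.431 -0.699
v 1.602 -1.89 -0.682
v 2.339 -1.697 -0.535
v 2.114 -2.22 -0.202
v 1.865 -2.155 -0.518
v 2.004 -1.832 -0.724
v 2.48 -1.536 -0.187
v 2.255 -2.059 0.146
v 2.233 -1.735 0.392
v 2.372 -1.411 0.186
v 2.407 -1.936 -0.212
v 1.405 -1.201 -0.386
v 1.18 -1.724 -0.053
v 1.288 -1.849 -0.426
v 1.427 -1.525 -0.632
v 1.546 -1.04 -0.038
v 1.321 -1.563 0.295
v 1.656 -1.428 0.484
v 1.795 -1.105 0.278
v 1.253 -1.324 -0.028
v 3.707 -2.77 -2.093
v 4.231 -3.191 -1.785
v 3.398 -3.712 -1.079
v 2.873 -3.29 -1.387
v 4.158 -2.701 -1.511
v 3.325 -3.222 -0.804
v 3.82 -2.251 -1.577
v 2.987 -2.772 -0.871
v 3.416 -2.105 -1.946
v 2.583 -2.626 -1.24
v 3.182 -2.348 -2.401
v 2.349 -2.869 -1.695
v 3.255 -2.838 -2.676
v 2.422 -3.359 -1.969
v 3.593 -3.288 -2.609
v 2.76 -3.809 -1.903
v 3.997 -3.434 -2.24
v 3.164 -3.955 -1.534
v -1.068 -0.721 3.973
v 0.318 -0.973 4.751
v -0.634 0.585 3.622
v 0.753 0.333 4.4
v -0.493 -1.233 2.78
v 0.894 -1.485 3.558
v -0.058 0.073 2.429
v 1.328 -0.179 3.207
v 3.375 3.198 -3.805
v 4.09 3.06 -3.349
v 3.165 4.722 -3.015
v 4.21 3.37 -3.916
v 3.841 3.58 -4.419
v 3.199 3.566 -4.562
v 2.66 3.336 -4.262
v 2.54 3.025 -3.695
v 2.909 2.815 -3.192
v 3.552 2.83 -3.049
f 1 38 17
f 38 12 41
f 17 41 6
f 38 41 17
f 1 17 13
f 17 6 18
f 13 18 2
f 17 18 13
f 1 13 22
f 13 2 23
f 22 23 8
f 13 23 22
f 1 22 34
f 22 8 37
f 34 37 11
f 22 37 34
f 1 34 38
f 34 11 42
f 38 42 12
f 34 42 38
f 2 18 29
f 18 6 32
f 29 32 10
f 18 32 29
f 6 41 19
f 41 12 40
f 19 40 5
f 41 40 19
f 12 42 39
f 42 11 35
f 39 35 3
f 42 35 39
f 11 37 36
f 37 8 24
f 36 24 7
f 37 24 36
f 8 23 28
f 23 2 25
f 28 25 9
f 23 25 28
f 4 30 16
f 30 10 31
f 16 31 5
f 30 31 16
f 4 16 14
f 16 5 15
f 14 15 3
f 16 15 14
f 4 14 21
f 14 3 20
f 21 20 7
f 14 20 21
f 4 21 26
f 21 7 27
f 26 27 9
f 21 27 26
f 4 26 30
f 26 9 33
f 30 33 10
f 26 33 30
f 5 31 19
f 31 10 32
f 19 32 6
f 31 32 19
f 3 15 39
f 15 5 40
f 39 40 12
f 15 40 39
f 7 20 36
f 20 3 35
f 36 35 11
f 20 35 36
f 9 27 28
f 27 7 24
f 28 24 8
f 27 24 28
f 10 33 29
f 33 9 25
f 29 25 2
f 33 25 29
f 44 43 47
f 44 47 45
f 45 47 48
f 45 48 46
f 47 43 49
f 47 49 48
f 48 49 50
f 48 50 46
f 49 43 51
f 49 51 50
f 50 51 52
f 50 52 46
f 51 43 53
f 51 53 52
f 52 53 54
f 52 54 46
f 53 43 55
f 53 55 54
f 54 55 56
f 54 56 46
f 55 43 57
f 55 57 56
f 56 57 58
f 56 58 46
f 57 43 59
f 57 59 58
f 58 59 60
f 58 60 46
f 59 43 44
f 59 44 60
f 60 44 45
f 60 45 46
f 62 64 61
f 65 62 61
f 61 64 63
f 63 65 61
f 62 68 64
f 66 62 65
f 66 68 62
f 64 68 63
f 67 65 63
f 63 68 67
f 67 66 65
f 68 66 67
f 70 69 72
f 70 72 71
f 72 69 73
f 72 73 71
f 73 69 74
f 73 74 71
f 74 69 75
f 74 75 71
f 75 69 76
f 75 76 71
f 76 69 77
f 76 77 71
f 77 69 78
f 77 78 71
f 78 69 70
f 78 70 71



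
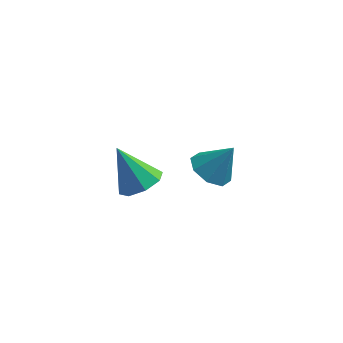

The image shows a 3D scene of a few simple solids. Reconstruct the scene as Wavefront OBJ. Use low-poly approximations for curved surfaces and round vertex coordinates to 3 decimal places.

v 1.126 -2.343 2.374
v 1.948 -2.586 2.945
v 0.054 -1.857 4.126
v 1.943 -1.827 2.731
v 1.459 -1.37 2.308
v 0.78 -1.483 1.924
v 0.303 -2.1 1.804
v 0.309 -2.859 2.017
v 0.793 -3.315 2.44
v 1.472 -3.202 2.824
v 3.326 2.718 -1.532
v 4.249 2.607 -2.102
v 4.294 2.942 -0.008
v 3.994 3.4 -2.057
v 3.348 3.793 -1.705
v 2.689 3.556 -1.252
v 2.403 2.828 -0.963
v 2.658 2.035 -1.007
v 3.304 1.642 -1.36
v 3.963 1.879 -1.813
f 2 1 4
f 2 4 3
f 4 1 5
f 4 5 3
f 5 1 6
f 5 6 3
f 6 1 7
f 6 7 3
f 7 1 8
f 7 8 3
f 8 1 9
f 8 9 3
f 9 1 10
f 9 10 3
f 10 1 2
f 10 2 3
f 12 11 14
f 12 14 13
f 14 11 15
f 14 15 13
f 15 11 16
f 15 16 13
f 16 11 17
f 16 17 13
f 17 11 18
f 17 18 13
f 18 11 19
f 18 19 13
f 19 11 20
f 19 20 13
f 20 11 12
f 20 12 13



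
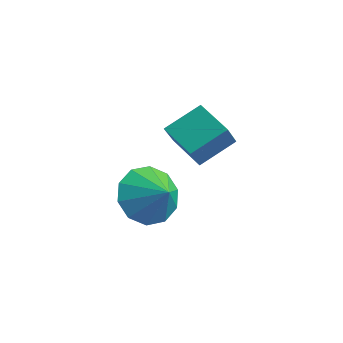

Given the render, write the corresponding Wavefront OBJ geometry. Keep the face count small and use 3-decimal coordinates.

v 1.541 -0.548 -1.267
v 1.973 0.131 -1.877
v 2.419 -0.592 -0.693
v 1.688 0.44 -1.416
v 1.347 0.372 -0.898
v 1.08 -0.047 -0.521
v 0.988 -0.657 -0.428
v 1.108 -1.226 -0.656
v 1.393 -1.536 -1.117
v 1.734 -1.468 -1.635
v 2.002 -1.048 -2.013
v 2.093 -0.438 -2.105
v 2.004 -0.037 0.938
v 2.258 -0.629 1.767
v 2.343 0.998 1.573
v 2.597 0.405 2.402
v 3.123 -0.145 0.518
v 3.377 -0.738 1.347
v 3.462 0.889 1.153
v 3.716 0.297 1.982
f 2 1 4
f 2 4 3
f 4 1 5
f 4 5 3
f 5 1 6
f 5 6 3
f 6 1 7
f 6 7 3
f 7 1 8
f 7 8 3
f 8 1 9
f 8 9 3
f 9 1 10
f 9 10 3
f 10 1 11
f 10 11 3
f 11 1 12
f 11 12 3
f 12 1 2
f 12 2 3
f 14 16 13
f 17 14 13
f 13 16 15
f 15 17 13
f 14 20 16
f 18 14 17
f 18 20 14
f 16 20 15
f 19 17 15
f 15 20 19
f 19 18 17
f 20 18 19



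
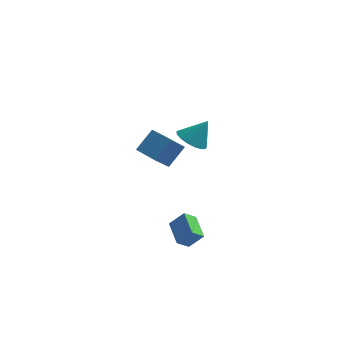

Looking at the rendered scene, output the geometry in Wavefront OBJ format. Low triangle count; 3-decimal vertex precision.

v -2.411 3.298 0.984
v -1.559 3.342 0.424
v -1.529 3.702 2.356
v -1.736 3.796 0.404
v -2.067 4.137 0.516
v -2.477 4.285 0.736
v -2.872 4.208 1.012
v -3.161 3.921 1.282
v -3.278 3.493 1.484
v -3.197 3.019 1.571
v -2.935 2.61 1.524
v -2.554 2.358 1.353
v -2.139 2.321 1.097
v -1.787 2.509 0.816
v -1.578 2.877 0.573
v -2.243 -4.8 -1.458
v -1.451 -4.721 -0.6
v -2.833 -3.394 -1.043
v -2.041 -3.315 -0.185
v -1.659 -4.385 -2.035
v -0.867 -4.306 -1.177
v -2.249 -2.979 -1.62
v -1.457 -2.9 -0.762
v -4.197 -0.656 2.276
v -4.819 -1.594 3.442
v -3.443 0.174 3.347
v -4.065 -0.764 4.512
v -3.075 -1.536 2.168
v -3.697 -2.474 3.333
v -2.321 -0.706 3.238
v -2.943 -1.644 4.404
f 2 1 4
f 2 4 3
f 4 1 5
f 4 5 3
f 5 1 6
f 5 6 3
f 6 1 7
f 6 7 3
f 7 1 8
f 7 8 3
f 8 1 9
f 8 9 3
f 9 1 10
f 9 10 3
f 10 1 11
f 10 11 3
f 11 1 12
f 11 12 3
f 12 1 13
f 12 13 3
f 13 1 14
f 13 14 3
f 14 1 15
f 14 15 3
f 15 1 2
f 15 2 3
f 17 19 16
f 20 17 16
f 16 19 18
f 18 20 16
f 17 23 19
f 21 17 20
f 21 23 17
f 19 23 18
f 22 20 18
f 18 23 22
f 22 21 20
f 23 21 22
f 25 27 24
f 28 25 24
f 24 27 26
f 26 28 24
f 25 31 27
f 29 25 28
f 29 31 25
f 27 31 26
f 30 28 26
f 26 31 30
f 30 29 28
f 31 29 30



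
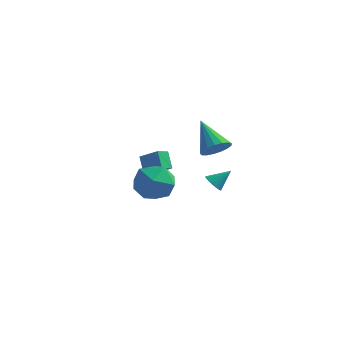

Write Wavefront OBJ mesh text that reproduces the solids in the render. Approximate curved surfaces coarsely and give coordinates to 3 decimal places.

v 2.151 -1.262 1.861
v 2.578 -1.586 2.52
v 0.969 -0.218 3.139
v 2.782 -1.246 2.43
v 2.841 -0.909 2.21
v 2.742 -0.653 1.909
v 2.507 -0.537 1.598
v 2.191 -0.586 1.346
v 1.866 -0.791 1.213
v 1.606 -1.104 1.228
v 1.471 -1.452 1.388
v 1.491 -1.758 1.656
v 1.663 -1.949 1.971
v 1.946 -1.983 2.261
v 2.277 -1.852 2.459
v 0.445 3.385 -3.487
v 0.922 3.259 -3.862
v 1.235 3.955 -2.673
v 0.853 3.475 -3.946
v 0.721 3.677 -3.959
v 0.547 3.835 -3.901
v 0.358 3.924 -3.78
v 0.182 3.932 -3.615
v 0.046 3.856 -3.429
v -0.03 3.708 -3.253
v -0.033 3.512 -3.113
v 0.037 3.295 -3.029
v 0.169 3.093 -3.015
v 0.343 2.935 -3.073
v 0.532 2.846 -3.194
v 0.708 2.838 -3.36
v 0.844 2.914 -3.545
v 0.919 3.062 -3.721
v -0.524 -2.672 -0.439
v 0.454 -3.397 -0.677
v -0.954 -3.783 1.177
v 0.024 -4.508 0.939
v 0.196 -3.337 1.313
v 0.462 -2.651 0.314
v -0.962 -4.529 0.186
v -0.696 -3.843 -0.813
v 0.184 -4.545 -0.291
v 0.899 -3.808 0.406
v -1.399 -3.372 0.094
v -0.684 -2.635 0.791
v -3.452 2.698 -1.824
v -2.365 2.547 -1.126
v -3.14 3.403 -2.157
v -2.053 3.253 -1.46
v -2.987 2.087 -2.68
v -1.9 1.937 -1.983
v -2.675 2.793 -3.014
v -1.588 2.642 -2.316
f 2 1 4
f 2 4 3
f 4 1 5
f 4 5 3
f 5 1 6
f 5 6 3
f 6 1 7
f 6 7 3
f 7 1 8
f 7 8 3
f 8 1 9
f 8 9 3
f 9 1 10
f 9 10 3
f 10 1 11
f 10 11 3
f 11 1 12
f 11 12 3
f 12 1 13
f 12 13 3
f 13 1 14
f 13 14 3
f 14 1 15
f 14 15 3
f 15 1 2
f 15 2 3
f 17 16 19
f 17 19 18
f 19 16 20
f 19 20 18
f 20 16 21
f 20 21 18
f 21 16 22
f 21 22 18
f 22 16 23
f 22 23 18
f 23 16 24
f 23 24 18
f 24 16 25
f 24 25 18
f 25 16 26
f 25 26 18
f 26 16 27
f 26 27 18
f 27 16 28
f 27 28 18
f 28 16 29
f 28 29 18
f 29 16 30
f 29 30 18
f 30 16 31
f 30 31 18
f 31 16 32
f 31 32 18
f 32 16 33
f 32 33 18
f 33 16 17
f 33 17 18
f 34 45 39
f 34 39 35
f 34 35 41
f 34 41 44
f 34 44 45
f 35 39 43
f 39 45 38
f 45 44 36
f 44 41 40
f 41 35 42
f 37 43 38
f 37 38 36
f 37 36 40
f 37 40 42
f 37 42 43
f 38 43 39
f 36 38 45
f 40 36 44
f 42 40 41
f 43 42 35
f 47 49 46
f 50 47 46
f 46 49 48
f 48 50 46
f 47 53 49
f 51 47 50
f 51 53 47
f 49 53 48
f 52 50 48
f 48 53 52
f 52 51 50
f 53 51 52



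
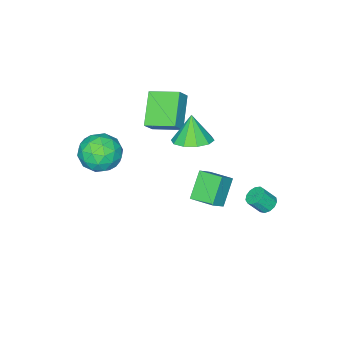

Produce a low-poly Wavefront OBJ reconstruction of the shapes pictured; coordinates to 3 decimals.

v 3.409 -1.746 1.401
v 3.911 -2.145 0.388
v 1.929 -2.975 1.152
v 2.431 -3.374 0.139
v 2.94 -3.617 1.197
v 3.855 -2.857 1.351
v 1.985 -2.263 0.189
v 2.9 -1.503 0.343
v 3.031 -2.465 -0.361
v 3.621 -3.302 0.262
v 2.219 -1.818 1.278
v 2.809 -2.655 1.901
v 3.79 -1.838 0.916
v 2.05 -3.282 0.624
v 2.35 -3.425 1.245
v 2.645 -3.66 0.65
v 3.757 -2.256 1.482
v 4.052 -2.491 0.887
v 3.482 -3.356 1.362
v 1.788 -2.629 0.653
v 2.083 -2.864 0.058
v 3.195 -1.46 0.89
v 3.49 -1.695 0.295
v 2.358 -1.764 0.178
v 3.568 -2.26 -0.119
v 2.698 -2.983 -0.265
v 2.436 -2.329 -0.236
v 2.973 -1.883 -0.146
v 3.915 -2.752 0.247
v 3.045 -3.474 0.101
v 3.344 -3.617 0.723
v 3.882 -3.171 0.813
v 3.398 -2.94 -0.193
v 2.795 -1.646 1.439
v 1.925 -2.368 1.293
v 1.958 -1.949 0.727
v 2.496 -1.503 0.817
v 3.142 -2.137 1.805
v 2.272 -2.86 1.659
v 2.867 -3.237 1.686
v 3.404 -2.791 1.776
v 2.442 -2.18 1.733
v -0.579 0.36 1.217
v 0.42 0.016 1.385
v -0.981 -0.1 2.663
v 0.386 0.648 1.576
v -0.016 1.17 1.63
v -0.634 1.382 1.526
v -1.231 1.204 1.304
v -1.579 0.703 1.048
v -1.545 0.071 0.857
v -1.142 -0.451 0.803
v -0.525 -0.663 0.907
v 0.072 -0.485 1.129
v 1.342 2.67 -0.606
v 0.282 2.308 0.592
v 1.138 3.938 -0.403
v 0.079 3.575 0.795
v 2.141 2.685 0.105
v 1.082 2.322 1.303
v 1.938 3.952 0.308
v 0.878 3.59 1.506
v -2.415 3.738 -3.083
v -2.06 4.208 -3.055
v -1.57 3.792 -2.25
v -1.925 3.322 -2.277
v -2.321 4.277 -2.861
v -1.831 3.861 -2.056
v -2.612 4.174 -2.738
v -2.122 3.758 -1.932
v -2.84 3.933 -2.723
v -2.351 3.517 -1.918
v -2.933 3.63 -2.823
v -2.444 3.214 -2.018
v -2.862 3.361 -3.005
v -2.373 2.945 -2.2
v -2.649 3.212 -3.212
v -2.159 2.796 -2.407
v -2.361 3.23 -3.378
v -1.872 2.814 -2.572
v -2.09 3.409 -3.45
v -1.601 2.993 -2.644
v -1.923 3.693 -3.405
v -1.433 3.277 -2.6
v -1.911 3.991 -3.258
v -1.422 3.575 -2.453
v -2.583 -3.968 0.717
v -1.926 -3.905 1.508
v -3.26 -2.462 1.163
v -2.603 -2.4 1.953
v -1.197 -2.98 -0.513
v -0.54 -2.918 0.277
v -1.874 -1.475 -0.068
v -1.217 -1.412 0.723
f 1 38 17
f 38 12 41
f 17 41 6
f 38 41 17
f 1 17 13
f 17 6 18
f 13 18 2
f 17 18 13
f 1 13 22
f 13 2 23
f 22 23 8
f 13 23 22
f 1 22 34
f 22 8 37
f 34 37 11
f 22 37 34
f 1 34 38
f 34 11 42
f 38 42 12
f 34 42 38
f 2 18 29
f 18 6 32
f 29 32 10
f 18 32 29
f 6 41 19
f 41 12 40
f 19 40 5
f 41 40 19
f 12 42 39
f 42 11 35
f 39 35 3
f 42 35 39
f 11 37 36
f 37 8 24
f 36 24 7
f 37 24 36
f 8 23 28
f 23 2 25
f 28 25 9
f 23 25 28
f 4 30 16
f 30 10 31
f 16 31 5
f 30 31 16
f 4 16 14
f 16 5 15
f 14 15 3
f 16 15 14
f 4 14 21
f 14 3 20
f 21 20 7
f 14 20 21
f 4 21 26
f 21 7 27
f 26 27 9
f 21 27 26
f 4 26 30
f 26 9 33
f 30 33 10
f 26 33 30
f 5 31 19
f 31 10 32
f 19 32 6
f 31 32 19
f 3 15 39
f 15 5 40
f 39 40 12
f 15 40 39
f 7 20 36
f 20 3 35
f 36 35 11
f 20 35 36
f 9 27 28
f 27 7 24
f 28 24 8
f 27 24 28
f 10 33 29
f 33 9 25
f 29 25 2
f 33 25 29
f 44 43 46
f 44 46 45
f 46 43 47
f 46 47 45
f 47 43 48
f 47 48 45
f 48 43 49
f 48 49 45
f 49 43 50
f 49 50 45
f 50 43 51
f 50 51 45
f 51 43 52
f 51 52 45
f 52 43 53
f 52 53 45
f 53 43 54
f 53 54 45
f 54 43 44
f 54 44 45
f 56 58 55
f 59 56 55
f 55 58 57
f 57 59 55
f 56 62 58
f 60 56 59
f 60 62 56
f 58 62 57
f 61 59 57
f 57 62 61
f 61 60 59
f 62 60 61
f 64 63 67
f 64 67 65
f 65 67 68
f 65 68 66
f 67 63 69
f 67 69 68
f 68 69 70
f 68 70 66
f 69 63 71
f 69 71 70
f 70 71 72
f 70 72 66
f 71 63 73
f 71 73 72
f 72 73 74
f 72 74 66
f 73 63 75
f 73 75 74
f 74 75 76
f 74 76 66
f 75 63 77
f 75 77 76
f 76 77 78
f 76 78 66
f 77 63 79
f 77 79 78
f 78 79 80
f 78 80 66
f 79 63 81
f 79 81 80
f 80 81 82
f 80 82 66
f 81 63 83
f 81 83 82
f 82 83 84
f 82 84 66
f 83 63 85
f 83 85 84
f 84 85 86
f 84 86 66
f 85 63 64
f 85 64 86
f 86 64 65
f 86 65 66
f 88 90 87
f 91 88 87
f 87 90 89
f 89 91 87
f 88 94 90
f 92 88 91
f 92 94 88
f 90 94 89
f 93 91 89
f 89 94 93
f 93 92 91
f 94 92 93



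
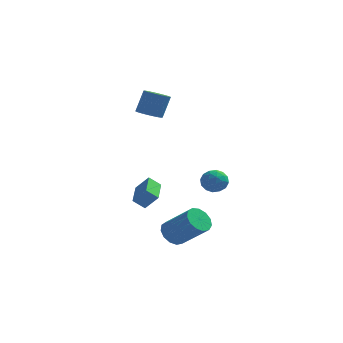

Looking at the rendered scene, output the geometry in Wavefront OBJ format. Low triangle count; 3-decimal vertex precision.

v -1.32 1.799 2.512
v -0.593 1.93 2.261
v -0.213 2.452 3.637
v -0.94 2.321 3.888
v -0.793 2.273 2.187
v -0.412 2.795 3.563
v -1.134 2.489 2.199
v -0.753 3.011 3.575
v -1.525 2.52 2.295
v -1.144 3.042 3.671
v -1.861 2.358 2.449
v -1.48 2.88 3.825
v -2.052 2.046 2.621
v -1.672 2.568 3.997
v -2.047 1.668 2.763
v -1.667 2.19 4.139
v -1.848 1.325 2.837
v -1.467 1.847 4.213
v -1.507 1.109 2.825
v -1.126 1.631 4.201
v -1.116 1.078 2.729
v -0.735 1.6 4.105
v -0.78 1.24 2.575
v -0.399 1.762 3.951
v -0.588 1.552 2.403
v -0.208 2.074 3.779
v 0.689 -3.049 -4.128
v 1.222 -3.244 -4.76
v 2.704 -3.846 -3.324
v 2.171 -3.651 -2.692
v 1.304 -2.785 -4.652
v 2.786 -3.387 -3.216
v 1.19 -2.409 -4.377
v 2.673 -3.012 -2.941
v 0.917 -2.237 -4.023
v 2.4 -2.839 -2.587
v 0.572 -2.322 -3.703
v 2.054 -2.925 -2.267
v 0.264 -2.638 -3.517
v 1.746 -3.241 -2.081
v 0.09 -3.085 -3.525
v 1.573 -3.687 -2.089
v 0.107 -3.52 -3.725
v 1.589 -4.122 -2.289
v 0.308 -3.805 -4.053
v 1.791 -4.408 -2.617
v 0.631 -3.851 -4.404
v 2.113 -4.453 -2.968
v 0.971 -3.641 -4.668
v 2.454 -4.244 -3.232
v -1.238 -4.343 -1.209
v -0.526 -4.383 -0.384
v -1.348 -2.696 -1.034
v -0.636 -2.736 -0.209
v -0.604 -4.244 -1.751
v 0.108 -4.284 -0.926
v -0.714 -2.597 -1.576
v -0.002 -2.637 -0.751
v 1.988 2.057 -1.761
v 2.583 2.328 -2.274
v 2.077 0.832 -2.306
v 2.672 1.103 -2.819
v 2.824 1.033 -2.005
v 2.77 1.791 -1.668
v 1.89 1.369 -2.912
v 1.836 2.127 -2.575
v 2.523 1.903 -2.985
v 3.1 1.695 -2.425
v 1.56 1.465 -2.155
v 2.137 1.257 -1.595
v 2.278 2.3 -1.97
v 2.382 0.86 -2.61
v 2.472 0.819 -2.132
v 2.821 0.978 -2.433
v 2.388 1.985 -1.614
v 2.737 2.144 -1.915
v 2.879 1.383 -1.757
v 1.923 1.016 -2.665
v 2.272 1.175 -2.966
v 1.839 2.182 -2.147
v 2.188 2.341 -2.448
v 1.781 1.777 -2.823
v 2.592 2.209 -2.689
v 2.644 1.489 -3.009
v 2.185 1.646 -3.064
v 2.153 2.091 -2.866
v 2.931 2.088 -2.36
v 2.983 1.367 -2.68
v 3.073 1.327 -2.202
v 3.041 1.772 -2.004
v 2.896 1.837 -2.777
v 1.677 1.793 -1.9
v 1.729 1.072 -2.22
v 1.619 1.388 -2.576
v 1.587 1.833 -2.378
v 2.016 1.671 -1.571
v 2.068 0.951 -1.891
v 2.507 1.069 -1.714
v 2.475 1.514 -1.516
v 1.764 1.323 -1.803
f 2 1 5
f 2 5 3
f 3 5 6
f 3 6 4
f 5 1 7
f 5 7 6
f 6 7 8
f 6 8 4
f 7 1 9
f 7 9 8
f 8 9 10
f 8 10 4
f 9 1 11
f 9 11 10
f 10 11 12
f 10 12 4
f 11 1 13
f 11 13 12
f 12 13 14
f 12 14 4
f 13 1 15
f 13 15 14
f 14 15 16
f 14 16 4
f 15 1 17
f 15 17 16
f 16 17 18
f 16 18 4
f 17 1 19
f 17 19 18
f 18 19 20
f 18 20 4
f 19 1 21
f 19 21 20
f 20 21 22
f 20 22 4
f 21 1 23
f 21 23 22
f 22 23 24
f 22 24 4
f 23 1 25
f 23 25 24
f 24 25 26
f 24 26 4
f 25 1 2
f 25 2 26
f 26 2 3
f 26 3 4
f 28 27 31
f 28 31 29
f 29 31 32
f 29 32 30
f 31 27 33
f 31 33 32
f 32 33 34
f 32 34 30
f 33 27 35
f 33 35 34
f 34 35 36
f 34 36 30
f 35 27 37
f 35 37 36
f 36 37 38
f 36 38 30
f 37 27 39
f 37 39 38
f 38 39 40
f 38 40 30
f 39 27 41
f 39 41 40
f 40 41 42
f 40 42 30
f 41 27 43
f 41 43 42
f 42 43 44
f 42 44 30
f 43 27 45
f 43 45 44
f 44 45 46
f 44 46 30
f 45 27 47
f 45 47 46
f 46 47 48
f 46 48 30
f 47 27 49
f 47 49 48
f 48 49 50
f 48 50 30
f 49 27 28
f 49 28 50
f 50 28 29
f 50 29 30
f 52 54 51
f 55 52 51
f 51 54 53
f 53 55 51
f 52 58 54
f 56 52 55
f 56 58 52
f 54 58 53
f 57 55 53
f 53 58 57
f 57 56 55
f 58 56 57
f 59 96 75
f 96 70 99
f 75 99 64
f 96 99 75
f 59 75 71
f 75 64 76
f 71 76 60
f 75 76 71
f 59 71 80
f 71 60 81
f 80 81 66
f 71 81 80
f 59 80 92
f 80 66 95
f 92 95 69
f 80 95 92
f 59 92 96
f 92 69 100
f 96 100 70
f 92 100 96
f 60 76 87
f 76 64 90
f 87 90 68
f 76 90 87
f 64 99 77
f 99 70 98
f 77 98 63
f 99 98 77
f 70 100 97
f 100 69 93
f 97 93 61
f 100 93 97
f 69 95 94
f 95 66 82
f 94 82 65
f 95 82 94
f 66 81 86
f 81 60 83
f 86 83 67
f 81 83 86
f 62 88 74
f 88 68 89
f 74 89 63
f 88 89 74
f 62 74 72
f 74 63 73
f 72 73 61
f 74 73 72
f 62 72 79
f 72 61 78
f 79 78 65
f 72 78 79
f 62 79 84
f 79 65 85
f 84 85 67
f 79 85 84
f 62 84 88
f 84 67 91
f 88 91 68
f 84 91 88
f 63 89 77
f 89 68 90
f 77 90 64
f 89 90 77
f 61 73 97
f 73 63 98
f 97 98 70
f 73 98 97
f 65 78 94
f 78 61 93
f 94 93 69
f 78 93 94
f 67 85 86
f 85 65 82
f 86 82 66
f 85 82 86
f 68 91 87
f 91 67 83
f 87 83 60
f 91 83 87



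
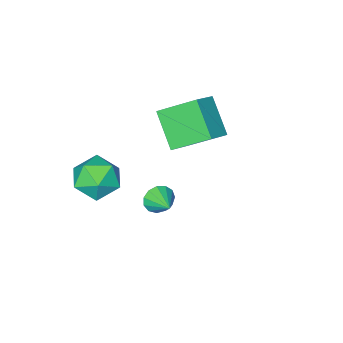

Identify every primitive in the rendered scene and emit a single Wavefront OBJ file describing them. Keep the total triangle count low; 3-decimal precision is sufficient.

v 1.911 -2.524 0.641
v 2.619 -1.5 0.514
v 3.581 -3.66 0.786
v 4.289 -2.636 0.659
v 3.614 -2.806 1.699
v 2.582 -2.104 1.61
v 3.618 -3.056 -0.31
v 2.586 -2.354 -0.399
v 3.674 -1.829 -0.073
v 3.671 -1.674 1.169
v 2.529 -3.486 0.131
v 2.526 -3.331 1.373
v -1.385 -1.838 0.784
v -1.775 -3.395 2.2
v -2.567 -0.437 2
v -2.957 -1.994 3.415
v -0.183 -1.466 1.525
v -0.573 -3.023 2.94
v -1.365 -0.065 2.74
v -1.755 -1.622 4.156
v 3.591 2.592 3.743
v 3.896 2.286 4.305
v 3.849 3.648 4.177
v 4.184 2.329 4.03
v 4.283 2.455 3.664
v 4.162 2.625 3.323
v 3.86 2.785 3.115
v 3.472 2.884 3.106
v 3.122 2.89 3.3
v 2.921 2.801 3.634
v 2.932 2.647 4.003
v 3.153 2.475 4.289
v 3.512 2.34 4.402
f 1 12 6
f 1 6 2
f 1 2 8
f 1 8 11
f 1 11 12
f 2 6 10
f 6 12 5
f 12 11 3
f 11 8 7
f 8 2 9
f 4 10 5
f 4 5 3
f 4 3 7
f 4 7 9
f 4 9 10
f 5 10 6
f 3 5 12
f 7 3 11
f 9 7 8
f 10 9 2
f 14 16 13
f 17 14 13
f 13 16 15
f 15 17 13
f 14 20 16
f 18 14 17
f 18 20 14
f 16 20 15
f 19 17 15
f 15 20 19
f 19 18 17
f 20 18 19
f 22 21 24
f 22 24 23
f 24 21 25
f 24 25 23
f 25 21 26
f 25 26 23
f 26 21 27
f 26 27 23
f 27 21 28
f 27 28 23
f 28 21 29
f 28 29 23
f 29 21 30
f 29 30 23
f 30 21 31
f 30 31 23
f 31 21 32
f 31 32 23
f 32 21 33
f 32 33 23
f 33 21 22
f 33 22 23



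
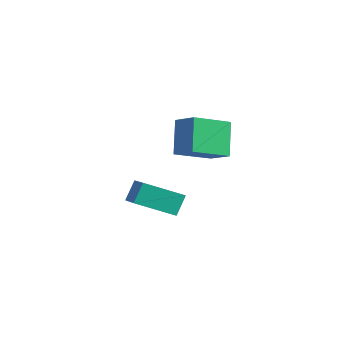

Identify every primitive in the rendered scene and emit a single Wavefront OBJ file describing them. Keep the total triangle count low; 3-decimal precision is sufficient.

v -1.158 0.488 1.893
v -1.585 -1.302 2.701
v 0.005 0.511 2.558
v -0.421 -1.279 3.366
v -0.319 -0.361 0.454
v -0.745 -2.151 1.262
v 0.845 -0.338 1.119
v 0.418 -2.128 1.927
v -3.877 -2.256 -3.147
v -2.451 -2.983 -2.324
v -4.053 -1.549 -2.219
v -2.628 -2.276 -1.395
v -2.652 -0.824 -4.005
v -1.227 -1.551 -3.181
v -2.829 -0.117 -3.076
v -1.403 -0.844 -2.253
f 2 4 1
f 5 2 1
f 1 4 3
f 3 5 1
f 2 8 4
f 6 2 5
f 6 8 2
f 4 8 3
f 7 5 3
f 3 8 7
f 7 6 5
f 8 6 7
f 10 12 9
f 13 10 9
f 9 12 11
f 11 13 9
f 10 16 12
f 14 10 13
f 14 16 10
f 12 16 11
f 15 13 11
f 11 16 15
f 15 14 13
f 16 14 15



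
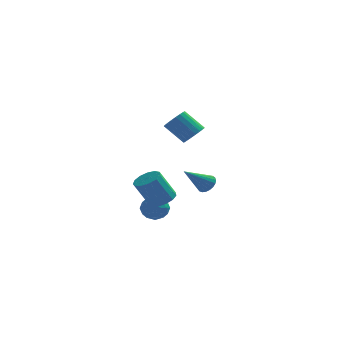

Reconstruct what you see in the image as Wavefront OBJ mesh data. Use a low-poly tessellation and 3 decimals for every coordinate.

v 2.011 -3.511 -0.779
v 2.326 -3.223 -0.263
v 0.789 -4.429 0.479
v 2.127 -3.037 -0.32
v 1.908 -2.933 -0.457
v 1.707 -2.928 -0.65
v 1.558 -3.025 -0.865
v 1.488 -3.206 -1.065
v 1.508 -3.439 -1.216
v 1.616 -3.685 -1.291
v 1.791 -3.901 -1.277
v 2.005 -4.049 -1.178
v 2.22 -4.105 -1.01
v 2.399 -4.057 -0.801
v 2.511 -3.916 -0.589
v 2.536 -3.704 -0.41
v 2.471 -3.459 -0.294
v 1.339 -4.074 3.128
v 1.905 -3.984 3.672
v 0.786 -3.635 4.776
v 0.221 -3.726 4.232
v 1.879 -3.68 3.55
v 0.76 -3.331 4.654
v 1.759 -3.445 3.354
v 0.64 -3.096 4.458
v 1.567 -3.318 3.12
v 0.448 -2.969 4.224
v 1.336 -3.322 2.887
v 0.217 -2.973 3.991
v 1.105 -3.457 2.695
v -0.014 -3.108 3.799
v 0.915 -3.698 2.579
v -0.204 -3.349 3.683
v 0.798 -4.004 2.557
v -0.321 -3.655 3.661
v 0.775 -4.322 2.634
v -0.344 -3.973 3.738
v 0.849 -4.598 2.797
v -0.27 -4.249 3.901
v 1.008 -4.783 3.017
v -0.11 -4.434 4.121
v 1.225 -4.846 3.256
v 0.106 -4.497 4.36
v 1.461 -4.775 3.473
v 0.342 -4.426 4.577
v 1.676 -4.583 3.63
v 0.558 -4.234 4.734
v 1.833 -4.303 3.701
v 0.714 -3.954 4.805
v -1.501 -0.025 -4.109
v -0.736 0 -3.589
v -1.504 -1.52 -4.031
v -0.739 -1.495 -3.511
v -1.542 -1.189 -3.168
v -1.54 -0.265 -3.216
v -0.7 -1.255 -4.404
v -0.698 -0.331 -4.452
v -0.241 -0.76 -3.772
v -0.761 -0.719 -3.008
v -1.479 -0.801 -4.612
v -1.999 -0.76 -3.848
v -1.118 0.119 -3.856
v -1.122 -1.639 -3.764
v -1.594 -1.459 -3.562
v -1.144 -1.444 -3.257
v -1.591 -0.037 -3.636
v -1.141 -0.022 -3.331
v -1.615 -0.721 -3.083
v -1.099 -1.498 -4.289
v -0.649 -1.483 -3.984
v -1.096 -0.076 -4.363
v -0.646 -0.061 -4.058
v -0.625 -0.799 -4.537
v -0.377 -0.313 -3.658
v -0.379 -1.192 -3.612
v -0.357 -1.051 -4.137
v -0.355 -0.508 -4.165
v -0.683 -0.289 -3.209
v -0.685 -1.168 -3.163
v -1.157 -0.988 -2.961
v -1.156 -0.445 -2.989
v -0.392 -0.736 -3.316
v -1.555 -0.352 -4.457
v -1.557 -1.231 -4.411
v -1.084 -1.075 -4.631
v -1.083 -0.532 -4.659
v -1.861 -0.328 -4.008
v -1.863 -1.207 -3.962
v -1.885 -1.012 -3.455
v -1.883 -0.469 -3.483
v -1.848 -0.784 -4.304
v -0.463 -3.292 -2.104
v 0.14 -3.889 -1.91
v -0.734 -4.224 -0.222
v -1.337 -3.628 -0.416
v 0.308 -3.462 -1.738
v -0.566 -3.797 -0.05
v 0.232 -2.981 -1.682
v -0.643 -3.316 0.005
v -0.066 -2.599 -1.76
v -0.94 -2.934 -0.073
v -0.489 -2.437 -1.947
v -1.364 -2.772 -0.26
v -0.904 -2.547 -2.184
v -1.778 -2.882 -0.497
v -1.179 -2.894 -2.396
v -2.053 -3.229 -0.708
v -1.226 -3.367 -2.514
v -2.101 -3.702 -0.827
v -1.031 -3.816 -2.503
v -1.906 -4.151 -0.815
v -0.656 -4.1 -2.364
v -1.531 -4.435 -0.677
v -0.219 -4.127 -2.143
v -1.094 -4.462 -0.456
f 2 1 4
f 2 4 3
f 4 1 5
f 4 5 3
f 5 1 6
f 5 6 3
f 6 1 7
f 6 7 3
f 7 1 8
f 7 8 3
f 8 1 9
f 8 9 3
f 9 1 10
f 9 10 3
f 10 1 11
f 10 11 3
f 11 1 12
f 11 12 3
f 12 1 13
f 12 13 3
f 13 1 14
f 13 14 3
f 14 1 15
f 14 15 3
f 15 1 16
f 15 16 3
f 16 1 17
f 16 17 3
f 17 1 2
f 17 2 3
f 19 18 22
f 19 22 20
f 20 22 23
f 20 23 21
f 22 18 24
f 22 24 23
f 23 24 25
f 23 25 21
f 24 18 26
f 24 26 25
f 25 26 27
f 25 27 21
f 26 18 28
f 26 28 27
f 27 28 29
f 27 29 21
f 28 18 30
f 28 30 29
f 29 30 31
f 29 31 21
f 30 18 32
f 30 32 31
f 31 32 33
f 31 33 21
f 32 18 34
f 32 34 33
f 33 34 35
f 33 35 21
f 34 18 36
f 34 36 35
f 35 36 37
f 35 37 21
f 36 18 38
f 36 38 37
f 37 38 39
f 37 39 21
f 38 18 40
f 38 40 39
f 39 40 41
f 39 41 21
f 40 18 42
f 40 42 41
f 41 42 43
f 41 43 21
f 42 18 44
f 42 44 43
f 43 44 45
f 43 45 21
f 44 18 46
f 44 46 45
f 45 46 47
f 45 47 21
f 46 18 48
f 46 48 47
f 47 48 49
f 47 49 21
f 48 18 19
f 48 19 49
f 49 19 20
f 49 20 21
f 50 87 66
f 87 61 90
f 66 90 55
f 87 90 66
f 50 66 62
f 66 55 67
f 62 67 51
f 66 67 62
f 50 62 71
f 62 51 72
f 71 72 57
f 62 72 71
f 50 71 83
f 71 57 86
f 83 86 60
f 71 86 83
f 50 83 87
f 83 60 91
f 87 91 61
f 83 91 87
f 51 67 78
f 67 55 81
f 78 81 59
f 67 81 78
f 55 90 68
f 90 61 89
f 68 89 54
f 90 89 68
f 61 91 88
f 91 60 84
f 88 84 52
f 91 84 88
f 60 86 85
f 86 57 73
f 85 73 56
f 86 73 85
f 57 72 77
f 72 51 74
f 77 74 58
f 72 74 77
f 53 79 65
f 79 59 80
f 65 80 54
f 79 80 65
f 53 65 63
f 65 54 64
f 63 64 52
f 65 64 63
f 53 63 70
f 63 52 69
f 70 69 56
f 63 69 70
f 53 70 75
f 70 56 76
f 75 76 58
f 70 76 75
f 53 75 79
f 75 58 82
f 79 82 59
f 75 82 79
f 54 80 68
f 80 59 81
f 68 81 55
f 80 81 68
f 52 64 88
f 64 54 89
f 88 89 61
f 64 89 88
f 56 69 85
f 69 52 84
f 85 84 60
f 69 84 85
f 58 76 77
f 76 56 73
f 77 73 57
f 76 73 77
f 59 82 78
f 82 58 74
f 78 74 51
f 82 74 78
f 93 92 96
f 93 96 94
f 94 96 97
f 94 97 95
f 96 92 98
f 96 98 97
f 97 98 99
f 97 99 95
f 98 92 100
f 98 100 99
f 99 100 101
f 99 101 95
f 100 92 102
f 100 102 101
f 101 102 103
f 101 103 95
f 102 92 104
f 102 104 103
f 103 104 105
f 103 105 95
f 104 92 106
f 104 106 105
f 105 106 107
f 105 107 95
f 106 92 108
f 106 108 107
f 107 108 109
f 107 109 95
f 108 92 110
f 108 110 109
f 109 110 111
f 109 111 95
f 110 92 112
f 110 112 111
f 111 112 113
f 111 113 95
f 112 92 114
f 112 114 113
f 113 114 115
f 113 115 95
f 114 92 93
f 114 93 115
f 115 93 94
f 115 94 95

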